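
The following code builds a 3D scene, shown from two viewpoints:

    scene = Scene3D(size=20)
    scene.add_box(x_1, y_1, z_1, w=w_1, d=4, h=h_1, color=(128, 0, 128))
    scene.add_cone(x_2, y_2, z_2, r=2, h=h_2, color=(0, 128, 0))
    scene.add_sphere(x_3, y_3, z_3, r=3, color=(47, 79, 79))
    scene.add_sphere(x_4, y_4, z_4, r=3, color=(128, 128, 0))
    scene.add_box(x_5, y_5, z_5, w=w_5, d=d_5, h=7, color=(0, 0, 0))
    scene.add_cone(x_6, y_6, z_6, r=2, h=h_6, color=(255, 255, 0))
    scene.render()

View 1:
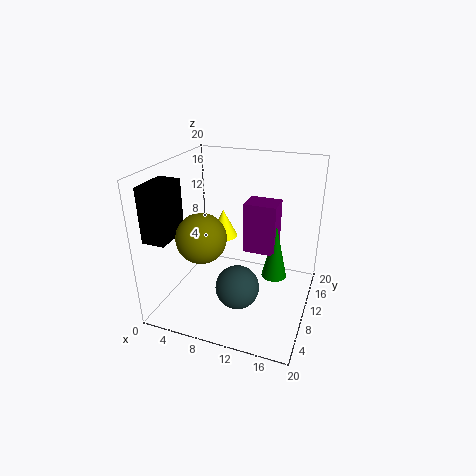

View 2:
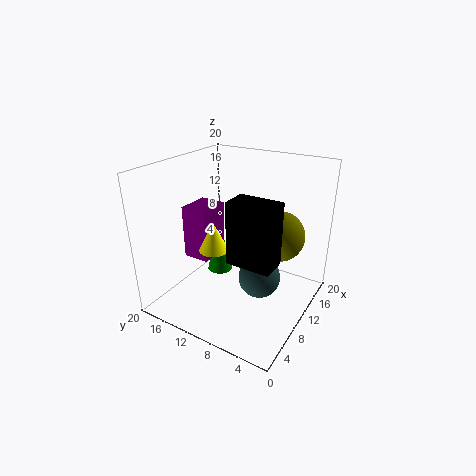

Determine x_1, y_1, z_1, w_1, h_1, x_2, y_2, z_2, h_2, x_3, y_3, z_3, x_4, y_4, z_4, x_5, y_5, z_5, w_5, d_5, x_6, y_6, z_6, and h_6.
x_1 = 9
y_1 = 15
z_1 = 5
w_1 = 5
h_1 = 8
x_2 = 14
y_2 = 16
z_2 = 1
h_2 = 9
x_3 = 11
y_3 = 7
z_3 = 4
x_4 = 8
y_4 = 3
z_4 = 13
x_5 = 1
y_5 = 1
z_5 = 12
w_5 = 3
d_5 = 5
x_6 = 7
y_6 = 12
z_6 = 9
h_6 = 4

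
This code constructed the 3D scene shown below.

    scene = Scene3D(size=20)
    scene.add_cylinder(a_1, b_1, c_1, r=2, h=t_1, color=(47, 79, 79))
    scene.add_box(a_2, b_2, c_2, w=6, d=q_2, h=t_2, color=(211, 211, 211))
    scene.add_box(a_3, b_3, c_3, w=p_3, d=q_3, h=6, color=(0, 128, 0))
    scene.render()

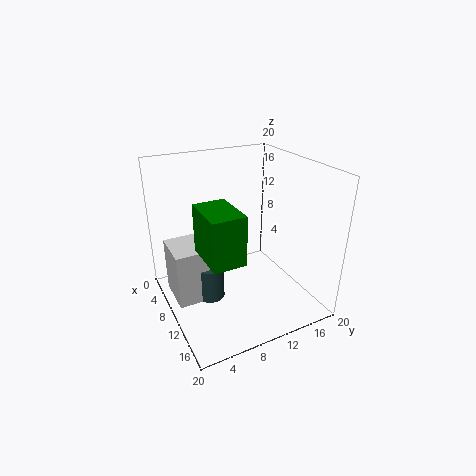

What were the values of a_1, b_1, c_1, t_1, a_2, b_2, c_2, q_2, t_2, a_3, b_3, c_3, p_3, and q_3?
a_1 = 9
b_1 = 6
c_1 = 1
t_1 = 5
a_2 = 4
b_2 = 1
c_2 = 1
q_2 = 6
t_2 = 8
a_3 = 12
b_3 = 3
c_3 = 11
p_3 = 6
q_3 = 4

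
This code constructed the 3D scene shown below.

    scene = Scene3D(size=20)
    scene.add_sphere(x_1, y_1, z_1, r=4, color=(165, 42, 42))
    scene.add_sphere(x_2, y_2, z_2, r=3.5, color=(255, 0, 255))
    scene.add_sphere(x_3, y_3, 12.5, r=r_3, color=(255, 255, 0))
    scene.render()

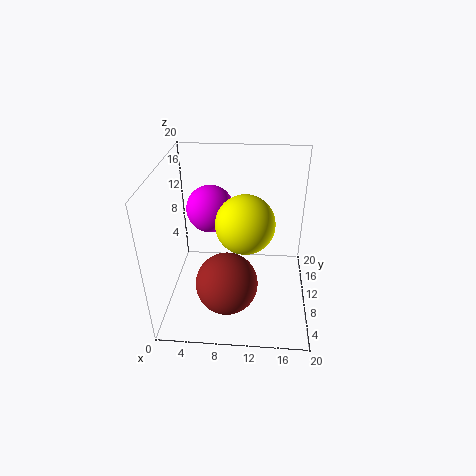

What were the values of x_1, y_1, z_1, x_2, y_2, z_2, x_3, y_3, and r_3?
x_1 = 9; y_1 = 4.5; z_1 = 6.5; x_2 = 5.5; y_2 = 14.5; z_2 = 12; x_3 = 11; y_3 = 9.5; r_3 = 4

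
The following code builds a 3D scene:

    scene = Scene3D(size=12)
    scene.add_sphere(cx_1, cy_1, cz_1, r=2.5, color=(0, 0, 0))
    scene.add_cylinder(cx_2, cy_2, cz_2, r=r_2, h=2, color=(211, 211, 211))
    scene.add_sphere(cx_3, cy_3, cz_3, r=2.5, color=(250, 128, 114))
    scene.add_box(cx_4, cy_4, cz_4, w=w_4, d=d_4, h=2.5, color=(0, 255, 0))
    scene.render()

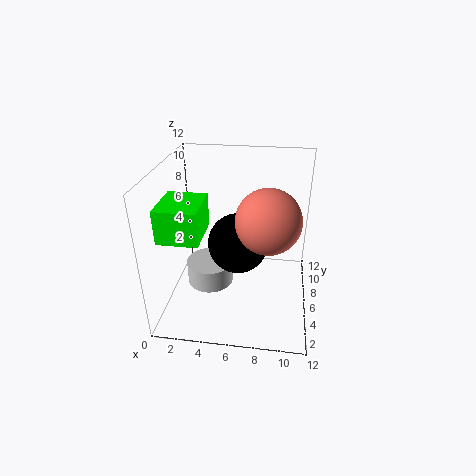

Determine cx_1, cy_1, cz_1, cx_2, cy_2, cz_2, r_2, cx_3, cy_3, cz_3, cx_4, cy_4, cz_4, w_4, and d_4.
cx_1 = 6; cy_1 = 6; cz_1 = 5.5; cx_2 = 3.5; cy_2 = 6; cz_2 = 1.5; r_2 = 2; cx_3 = 8.5; cy_3 = 4.5; cz_3 = 8.5; cx_4 = 1; cy_4 = 1; cz_4 = 8; w_4 = 3; d_4 = 3.5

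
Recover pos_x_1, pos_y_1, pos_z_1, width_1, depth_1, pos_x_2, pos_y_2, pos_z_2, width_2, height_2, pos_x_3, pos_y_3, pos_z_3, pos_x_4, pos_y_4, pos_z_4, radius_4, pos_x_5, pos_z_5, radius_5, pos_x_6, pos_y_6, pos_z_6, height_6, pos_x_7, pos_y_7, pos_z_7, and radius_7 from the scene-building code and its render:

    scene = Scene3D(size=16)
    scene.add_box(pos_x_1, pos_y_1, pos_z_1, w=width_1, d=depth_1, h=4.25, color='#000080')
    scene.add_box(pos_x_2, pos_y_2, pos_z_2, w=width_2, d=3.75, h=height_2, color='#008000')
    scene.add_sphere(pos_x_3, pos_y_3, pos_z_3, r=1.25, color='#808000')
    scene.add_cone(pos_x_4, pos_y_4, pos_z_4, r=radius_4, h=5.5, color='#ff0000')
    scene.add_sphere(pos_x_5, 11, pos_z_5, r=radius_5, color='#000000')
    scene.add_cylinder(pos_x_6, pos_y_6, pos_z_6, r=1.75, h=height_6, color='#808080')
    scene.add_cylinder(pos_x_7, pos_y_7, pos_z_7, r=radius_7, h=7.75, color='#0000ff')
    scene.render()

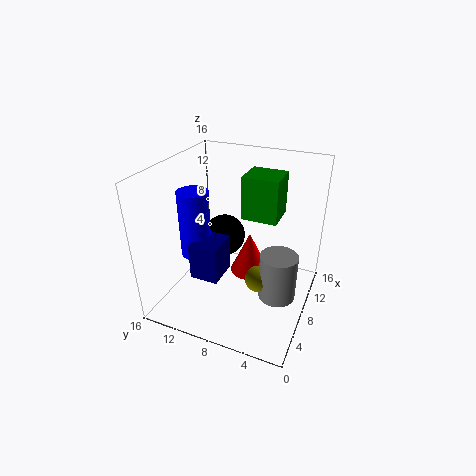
pos_x_1 = 4.75
pos_y_1 = 9.25
pos_z_1 = 3.5
width_1 = 3.75
depth_1 = 3.25
pos_x_2 = 7
pos_y_2 = 3.5
pos_z_2 = 11
width_2 = 3.5
height_2 = 4.5
pos_x_3 = 3
pos_y_3 = 3.75
pos_z_3 = 7.25
pos_x_4 = 13
pos_y_4 = 8.5
pos_z_4 = 0.25
radius_4 = 2.5
pos_x_5 = 10.75
pos_z_5 = 6.25
radius_5 = 2.5
pos_x_6 = 3.5
pos_y_6 = 2
pos_z_6 = 5.5
height_6 = 4.5
pos_x_7 = 7.25
pos_y_7 = 13
pos_z_7 = 5.25
radius_7 = 1.75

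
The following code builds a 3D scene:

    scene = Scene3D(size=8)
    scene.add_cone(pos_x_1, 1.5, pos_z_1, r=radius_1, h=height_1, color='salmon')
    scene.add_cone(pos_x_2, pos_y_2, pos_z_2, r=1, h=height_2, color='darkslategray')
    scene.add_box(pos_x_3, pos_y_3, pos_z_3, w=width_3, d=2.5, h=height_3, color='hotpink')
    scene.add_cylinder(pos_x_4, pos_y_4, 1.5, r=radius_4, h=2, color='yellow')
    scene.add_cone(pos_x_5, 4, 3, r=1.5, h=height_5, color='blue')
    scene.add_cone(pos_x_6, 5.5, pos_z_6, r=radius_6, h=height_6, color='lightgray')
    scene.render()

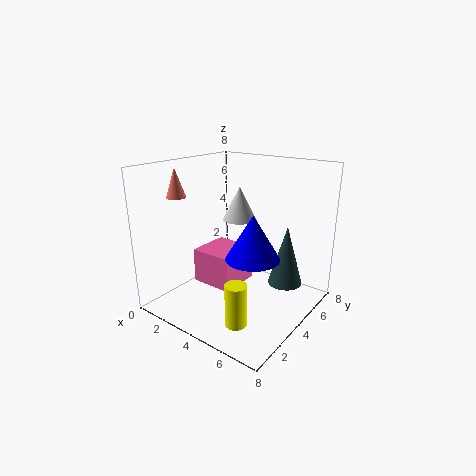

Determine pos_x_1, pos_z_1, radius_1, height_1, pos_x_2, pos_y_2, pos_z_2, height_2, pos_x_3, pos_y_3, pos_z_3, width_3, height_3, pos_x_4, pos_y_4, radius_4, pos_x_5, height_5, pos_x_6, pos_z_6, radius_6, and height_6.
pos_x_1 = 2; pos_z_1 = 6.5; radius_1 = 0.5; height_1 = 1.5; pos_x_2 = 6; pos_y_2 = 6; pos_z_2 = 1; height_2 = 3.5; pos_x_3 = 1.5; pos_y_3 = 3; pos_z_3 = 1; width_3 = 2.5; height_3 = 2; pos_x_4 = 6.5; pos_y_4 = 0.5; radius_4 = 0.5; pos_x_5 = 5; height_5 = 2.5; pos_x_6 = 3; pos_z_6 = 4.5; radius_6 = 1; height_6 = 2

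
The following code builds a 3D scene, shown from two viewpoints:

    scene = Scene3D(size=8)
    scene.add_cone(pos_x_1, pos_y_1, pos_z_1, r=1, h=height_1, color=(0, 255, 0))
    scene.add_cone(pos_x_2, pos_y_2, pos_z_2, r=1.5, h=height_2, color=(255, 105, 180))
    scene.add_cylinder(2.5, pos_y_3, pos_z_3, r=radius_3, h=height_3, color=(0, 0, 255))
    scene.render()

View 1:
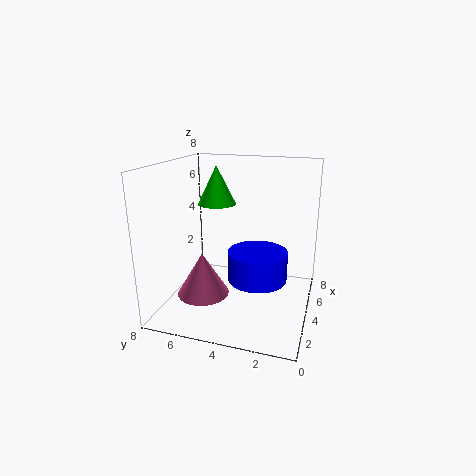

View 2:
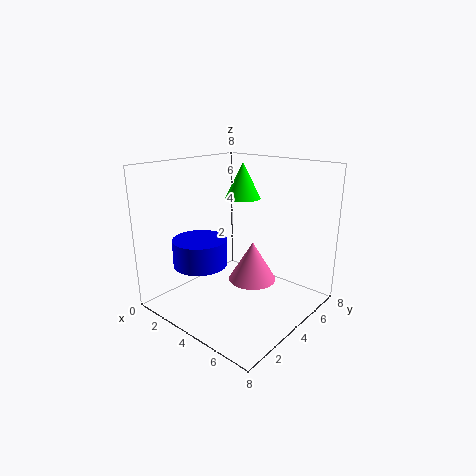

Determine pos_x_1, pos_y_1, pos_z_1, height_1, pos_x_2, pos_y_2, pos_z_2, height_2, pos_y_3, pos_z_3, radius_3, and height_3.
pos_x_1 = 3.5
pos_y_1 = 5
pos_z_1 = 6
height_1 = 2
pos_x_2 = 3.5
pos_y_2 = 6
pos_z_2 = 0.5
height_2 = 2.5
pos_y_3 = 2.5
pos_z_3 = 2.5
radius_3 = 1.5
height_3 = 1.5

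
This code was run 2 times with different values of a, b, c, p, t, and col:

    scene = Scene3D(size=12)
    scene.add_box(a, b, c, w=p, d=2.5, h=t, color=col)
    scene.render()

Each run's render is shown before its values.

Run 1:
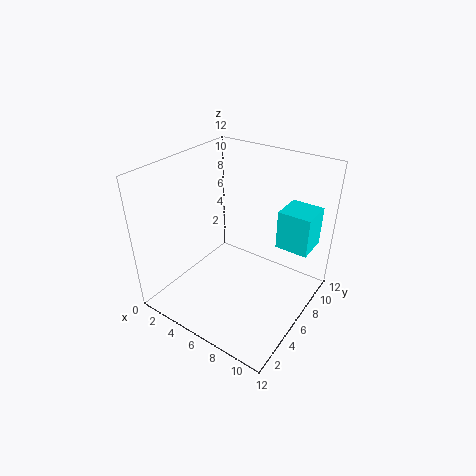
a = 9.5, b = 6, c = 6.5, p = 2.5, t = 3, col = 'cyan'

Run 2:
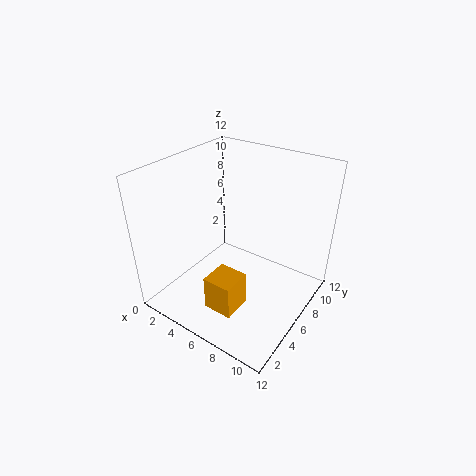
a = 5, b = 2.5, c = 0.5, p = 2.5, t = 3, col = 'orange'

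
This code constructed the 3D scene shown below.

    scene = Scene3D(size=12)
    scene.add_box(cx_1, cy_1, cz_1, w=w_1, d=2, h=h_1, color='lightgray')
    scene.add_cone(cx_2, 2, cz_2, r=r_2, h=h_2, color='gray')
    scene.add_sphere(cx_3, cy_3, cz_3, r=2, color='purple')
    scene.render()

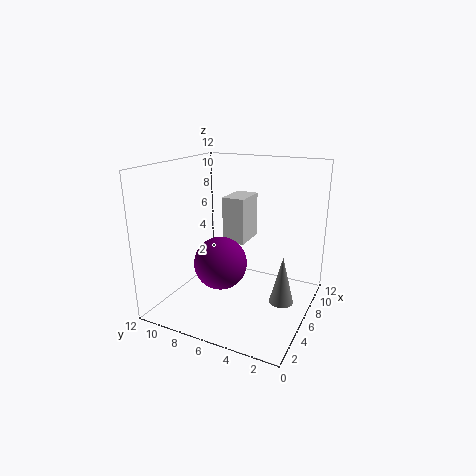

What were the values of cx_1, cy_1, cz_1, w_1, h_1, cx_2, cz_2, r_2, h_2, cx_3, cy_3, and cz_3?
cx_1 = 7; cy_1 = 6; cz_1 = 5; w_1 = 3; h_1 = 4; cx_2 = 6; cz_2 = 1; r_2 = 1; h_2 = 4; cx_3 = 3; cy_3 = 6; cz_3 = 5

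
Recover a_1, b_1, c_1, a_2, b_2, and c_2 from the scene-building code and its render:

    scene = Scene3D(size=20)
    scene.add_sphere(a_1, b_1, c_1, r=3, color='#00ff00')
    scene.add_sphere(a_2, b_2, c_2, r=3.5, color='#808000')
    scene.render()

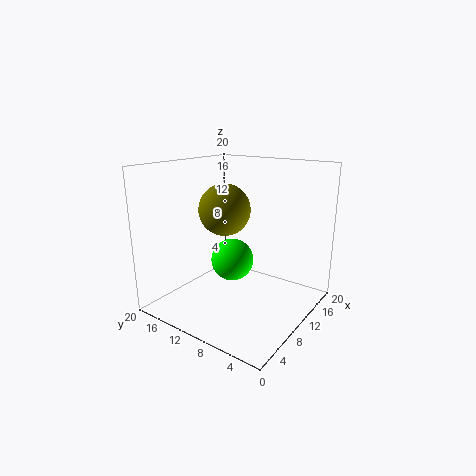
a_1 = 10
b_1 = 11
c_1 = 6.5
a_2 = 9
b_2 = 11.5
c_2 = 14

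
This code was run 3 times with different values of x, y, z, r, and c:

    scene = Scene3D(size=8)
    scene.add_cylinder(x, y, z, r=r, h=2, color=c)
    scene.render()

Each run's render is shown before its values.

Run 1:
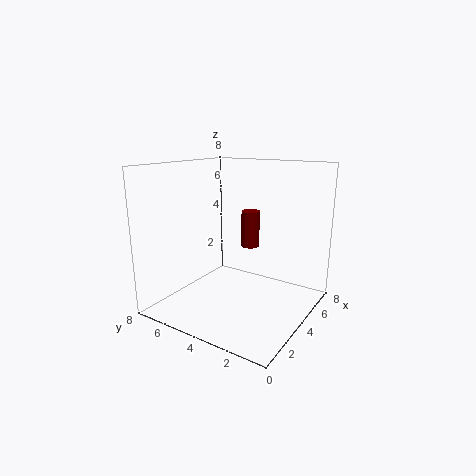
x = 4.5, y = 3.5, z = 3.5, r = 0.5, c = 'maroon'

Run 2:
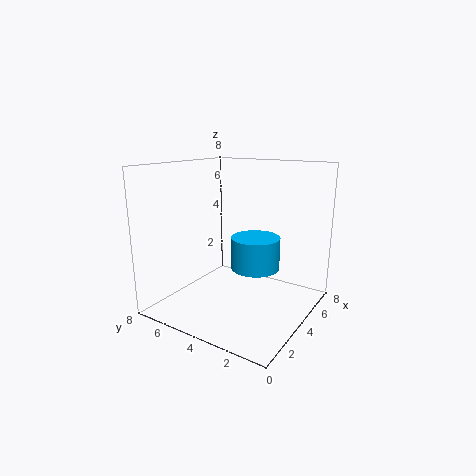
x = 6, y = 4, z = 1.5, r = 1.5, c = 'deepskyblue'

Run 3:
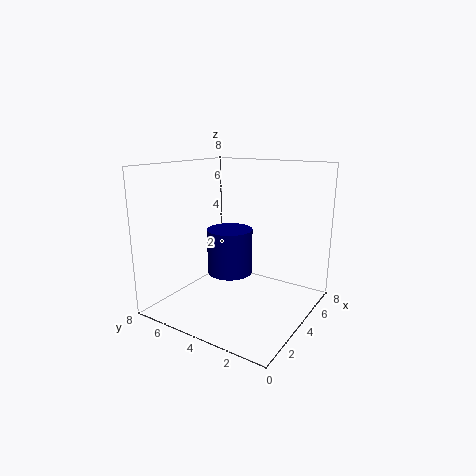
x = 1, y = 2.5, z = 3.5, r = 1, c = 'navy'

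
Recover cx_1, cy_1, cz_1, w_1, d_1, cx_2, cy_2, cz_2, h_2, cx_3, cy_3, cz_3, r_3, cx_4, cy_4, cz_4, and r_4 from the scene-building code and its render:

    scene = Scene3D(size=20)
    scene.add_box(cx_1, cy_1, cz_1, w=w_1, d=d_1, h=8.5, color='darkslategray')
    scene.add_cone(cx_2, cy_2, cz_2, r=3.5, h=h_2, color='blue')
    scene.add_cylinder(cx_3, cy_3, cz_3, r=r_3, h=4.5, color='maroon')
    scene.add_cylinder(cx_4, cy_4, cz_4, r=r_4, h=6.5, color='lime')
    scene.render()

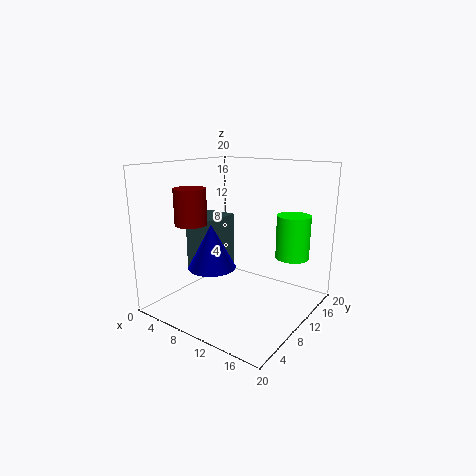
cx_1 = 1
cy_1 = 9
cz_1 = 3.5
w_1 = 5
d_1 = 5.5
cx_2 = 6
cy_2 = 9
cz_2 = 5
h_2 = 6.5
cx_3 = 7.5
cy_3 = 3.5
cz_3 = 13
r_3 = 2
cx_4 = 15
cy_4 = 17
cz_4 = 6
r_4 = 2.5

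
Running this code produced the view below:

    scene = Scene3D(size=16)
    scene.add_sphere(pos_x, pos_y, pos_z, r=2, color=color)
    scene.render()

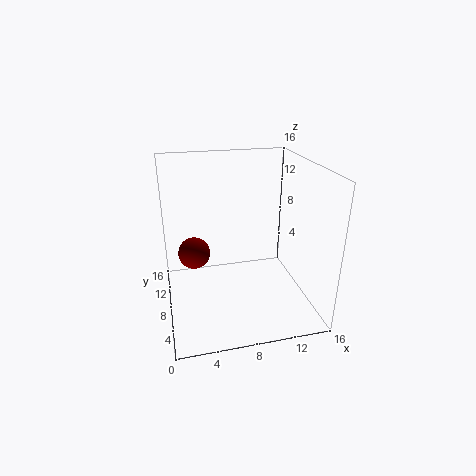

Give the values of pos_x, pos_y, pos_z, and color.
pos_x = 3.5, pos_y = 13, pos_z = 4, color = 'maroon'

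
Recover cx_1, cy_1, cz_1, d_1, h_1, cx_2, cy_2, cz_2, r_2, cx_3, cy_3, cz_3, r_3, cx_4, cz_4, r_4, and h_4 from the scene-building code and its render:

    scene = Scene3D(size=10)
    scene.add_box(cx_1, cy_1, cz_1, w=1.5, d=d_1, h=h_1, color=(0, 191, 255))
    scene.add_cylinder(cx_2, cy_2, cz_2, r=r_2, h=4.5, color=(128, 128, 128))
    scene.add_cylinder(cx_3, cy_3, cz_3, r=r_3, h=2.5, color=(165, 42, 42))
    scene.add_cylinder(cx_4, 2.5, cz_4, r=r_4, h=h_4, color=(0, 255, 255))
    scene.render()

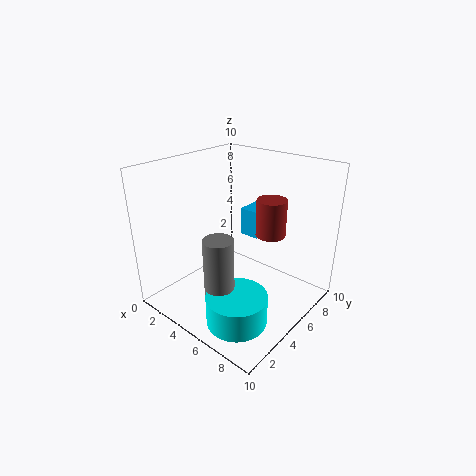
cx_1 = 4
cy_1 = 6.5
cz_1 = 4.5
d_1 = 3
h_1 = 2
cx_2 = 5.5
cy_2 = 2.5
cz_2 = 1.5
r_2 = 1
cx_3 = 7
cy_3 = 6
cz_3 = 5.5
r_3 = 1
cx_4 = 7
cz_4 = 0.5
r_4 = 2
h_4 = 2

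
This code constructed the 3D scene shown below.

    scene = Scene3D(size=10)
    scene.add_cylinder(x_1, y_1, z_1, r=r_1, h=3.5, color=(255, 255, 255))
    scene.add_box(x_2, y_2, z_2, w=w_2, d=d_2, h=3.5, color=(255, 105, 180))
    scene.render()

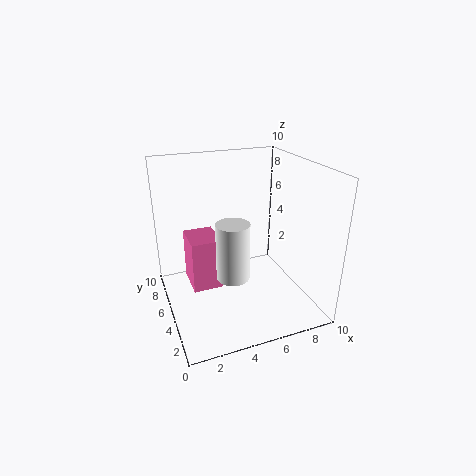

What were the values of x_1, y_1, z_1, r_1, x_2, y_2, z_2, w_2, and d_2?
x_1 = 3.5, y_1 = 2, z_1 = 4, r_1 = 1, x_2 = 1.5, y_2 = 4, z_2 = 2, w_2 = 2, d_2 = 2.5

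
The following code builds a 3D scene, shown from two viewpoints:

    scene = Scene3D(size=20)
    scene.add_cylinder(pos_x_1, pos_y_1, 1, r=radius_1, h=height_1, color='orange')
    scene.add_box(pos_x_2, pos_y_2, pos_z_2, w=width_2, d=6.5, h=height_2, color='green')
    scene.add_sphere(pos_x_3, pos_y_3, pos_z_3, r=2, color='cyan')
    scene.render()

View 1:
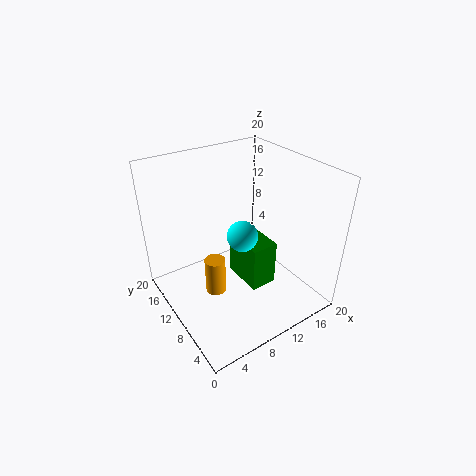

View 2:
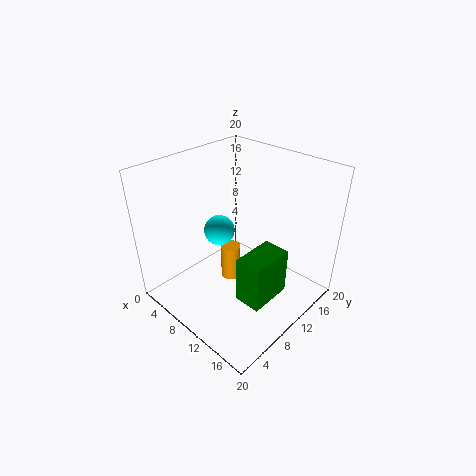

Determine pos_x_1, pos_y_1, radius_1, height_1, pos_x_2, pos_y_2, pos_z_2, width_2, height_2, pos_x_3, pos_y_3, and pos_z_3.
pos_x_1 = 7, pos_y_1 = 11.5, radius_1 = 1.5, height_1 = 5.5, pos_x_2 = 11.5, pos_y_2 = 8, pos_z_2 = 1, width_2 = 4, height_2 = 7, pos_x_3 = 9, pos_y_3 = 7.5, pos_z_3 = 12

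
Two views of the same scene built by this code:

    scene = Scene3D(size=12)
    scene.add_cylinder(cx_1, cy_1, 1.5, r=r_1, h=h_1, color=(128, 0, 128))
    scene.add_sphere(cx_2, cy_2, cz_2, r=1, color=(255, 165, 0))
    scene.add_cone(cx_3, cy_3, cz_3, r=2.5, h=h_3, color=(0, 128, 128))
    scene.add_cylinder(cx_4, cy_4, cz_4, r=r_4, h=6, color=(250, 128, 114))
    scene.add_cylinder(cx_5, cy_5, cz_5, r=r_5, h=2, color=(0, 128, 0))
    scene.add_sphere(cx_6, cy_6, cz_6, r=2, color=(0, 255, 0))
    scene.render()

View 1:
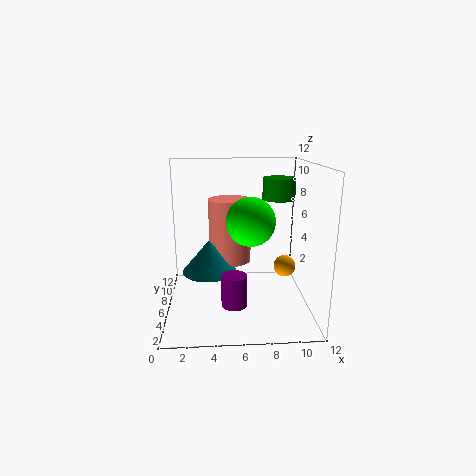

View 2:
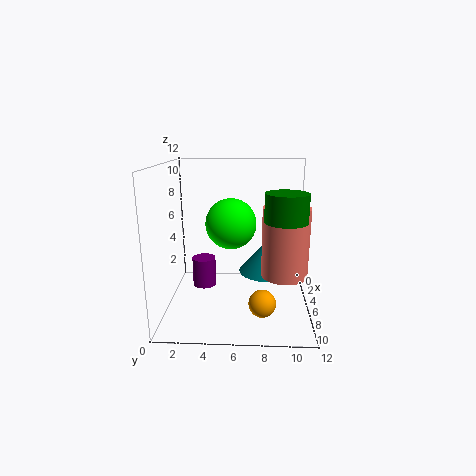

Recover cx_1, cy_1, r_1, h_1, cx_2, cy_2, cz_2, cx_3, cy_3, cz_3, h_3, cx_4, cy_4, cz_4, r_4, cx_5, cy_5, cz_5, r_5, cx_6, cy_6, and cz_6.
cx_1 = 5.5, cy_1 = 3, r_1 = 1, h_1 = 2.5, cx_2 = 10.5, cy_2 = 8, cz_2 = 2.5, cx_3 = 3.5, cy_3 = 8.5, cz_3 = 2, h_3 = 3, cx_4 = 5.5, cy_4 = 10, cz_4 = 2.5, r_4 = 2, cx_5 = 10, cy_5 = 9.5, cz_5 = 8.5, r_5 = 1.5, cx_6 = 7, cy_6 = 5.5, cz_6 = 7.5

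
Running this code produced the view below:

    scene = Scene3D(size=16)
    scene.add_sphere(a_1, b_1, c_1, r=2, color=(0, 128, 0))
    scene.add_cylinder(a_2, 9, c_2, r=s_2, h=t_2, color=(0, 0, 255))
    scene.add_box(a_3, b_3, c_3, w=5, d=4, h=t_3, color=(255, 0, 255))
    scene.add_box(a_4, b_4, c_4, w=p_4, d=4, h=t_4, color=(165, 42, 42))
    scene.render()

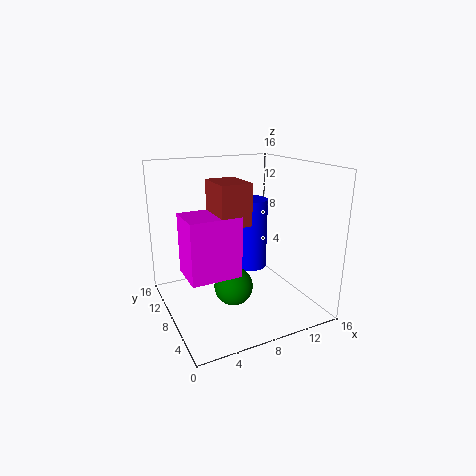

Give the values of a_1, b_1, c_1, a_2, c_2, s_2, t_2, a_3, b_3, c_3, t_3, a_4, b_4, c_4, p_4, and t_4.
a_1 = 6; b_1 = 5; c_1 = 4; a_2 = 10; c_2 = 4; s_2 = 2; t_2 = 8; a_3 = 1; b_3 = 3; c_3 = 6; t_3 = 6; a_4 = 4; b_4 = 3; c_4 = 11; p_4 = 3; t_4 = 4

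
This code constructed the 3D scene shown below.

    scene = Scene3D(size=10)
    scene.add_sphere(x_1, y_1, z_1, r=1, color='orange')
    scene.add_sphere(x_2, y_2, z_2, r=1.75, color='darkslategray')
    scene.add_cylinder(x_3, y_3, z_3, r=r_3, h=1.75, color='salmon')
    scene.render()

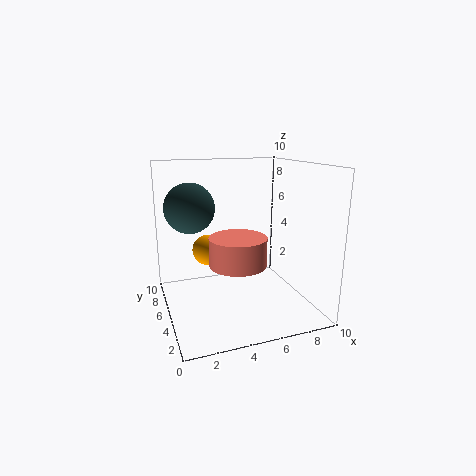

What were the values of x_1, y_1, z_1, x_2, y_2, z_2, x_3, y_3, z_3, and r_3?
x_1 = 2.75, y_1 = 4.75, z_1 = 4.5, x_2 = 2, y_2 = 6.5, z_2 = 7, x_3 = 4, y_3 = 2.25, z_3 = 4.25, r_3 = 1.75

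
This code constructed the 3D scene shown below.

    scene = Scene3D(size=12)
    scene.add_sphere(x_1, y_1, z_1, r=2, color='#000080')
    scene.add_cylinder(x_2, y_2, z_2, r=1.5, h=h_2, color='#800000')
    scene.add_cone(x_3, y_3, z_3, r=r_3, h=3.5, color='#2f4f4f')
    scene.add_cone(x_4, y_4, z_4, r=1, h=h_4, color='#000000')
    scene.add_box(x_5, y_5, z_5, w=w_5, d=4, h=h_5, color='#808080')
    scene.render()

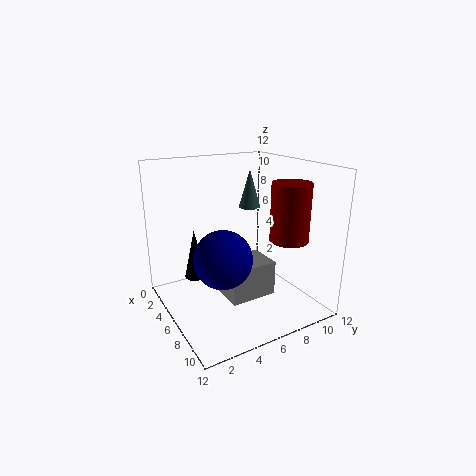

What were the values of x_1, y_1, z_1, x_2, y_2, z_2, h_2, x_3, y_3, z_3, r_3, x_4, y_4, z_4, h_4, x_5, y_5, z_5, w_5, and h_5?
x_1 = 10
y_1 = 2.5
z_1 = 6.5
x_2 = 9.5
y_2 = 8.5
z_2 = 6.5
h_2 = 4.5
x_3 = 3
y_3 = 9
z_3 = 7.5
r_3 = 1
x_4 = 2.5
y_4 = 3.5
z_4 = 1.5
h_4 = 4.5
x_5 = 5
y_5 = 4.5
z_5 = 1
w_5 = 3
h_5 = 3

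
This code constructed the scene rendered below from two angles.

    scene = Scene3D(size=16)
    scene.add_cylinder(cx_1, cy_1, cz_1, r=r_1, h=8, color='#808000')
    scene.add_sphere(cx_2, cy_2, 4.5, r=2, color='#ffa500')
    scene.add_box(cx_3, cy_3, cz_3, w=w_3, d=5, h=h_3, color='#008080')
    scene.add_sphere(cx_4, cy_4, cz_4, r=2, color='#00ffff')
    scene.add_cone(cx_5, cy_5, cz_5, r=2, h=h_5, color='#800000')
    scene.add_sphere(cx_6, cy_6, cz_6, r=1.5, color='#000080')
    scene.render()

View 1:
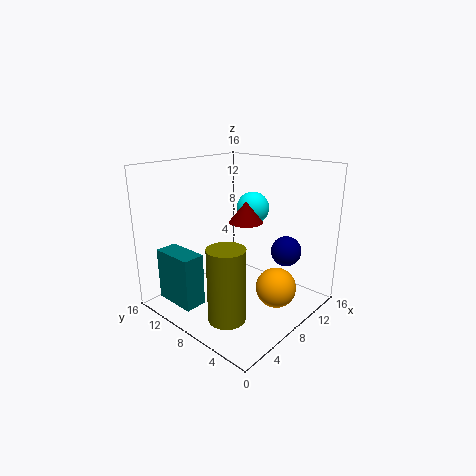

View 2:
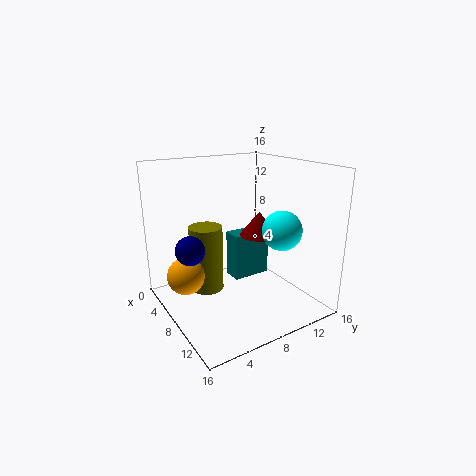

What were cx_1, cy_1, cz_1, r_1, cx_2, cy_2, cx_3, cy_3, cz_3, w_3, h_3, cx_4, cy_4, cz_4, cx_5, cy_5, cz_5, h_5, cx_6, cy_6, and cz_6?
cx_1 = 4, cy_1 = 6, cz_1 = 0.5, r_1 = 2, cx_2 = 7, cy_2 = 2, cx_3 = 2, cy_3 = 10, cz_3 = 0.5, w_3 = 2.5, h_3 = 6, cx_4 = 13, cy_4 = 10, cz_4 = 10, cx_5 = 10.5, cy_5 = 9, cz_5 = 9, h_5 = 2.5, cx_6 = 8.5, cy_6 = 2, cz_6 = 8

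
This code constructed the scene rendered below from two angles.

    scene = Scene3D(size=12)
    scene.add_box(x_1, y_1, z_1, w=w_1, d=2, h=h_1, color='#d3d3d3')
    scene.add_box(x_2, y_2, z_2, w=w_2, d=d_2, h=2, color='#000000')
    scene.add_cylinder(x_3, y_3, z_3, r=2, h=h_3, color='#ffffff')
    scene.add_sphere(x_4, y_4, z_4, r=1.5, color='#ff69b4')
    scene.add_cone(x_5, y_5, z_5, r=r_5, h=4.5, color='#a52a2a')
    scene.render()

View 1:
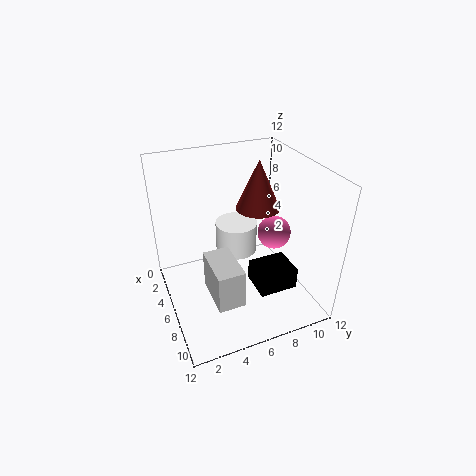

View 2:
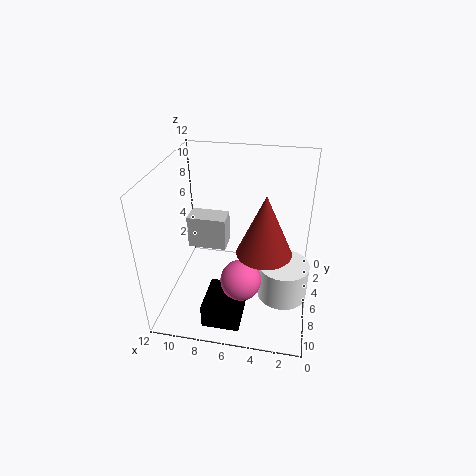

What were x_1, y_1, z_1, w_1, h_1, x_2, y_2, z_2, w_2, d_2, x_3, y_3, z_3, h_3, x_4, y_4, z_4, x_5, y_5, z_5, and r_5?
x_1 = 7.5
y_1 = 2.5
z_1 = 3.5
w_1 = 3.5
h_1 = 3
x_2 = 5
y_2 = 7.5
z_2 = 0.5
w_2 = 3
d_2 = 3.5
x_3 = 2
y_3 = 7.5
z_3 = 2
h_3 = 3
x_4 = 5
y_4 = 10
z_4 = 5
x_5 = 3.5
y_5 = 9
z_5 = 7
r_5 = 2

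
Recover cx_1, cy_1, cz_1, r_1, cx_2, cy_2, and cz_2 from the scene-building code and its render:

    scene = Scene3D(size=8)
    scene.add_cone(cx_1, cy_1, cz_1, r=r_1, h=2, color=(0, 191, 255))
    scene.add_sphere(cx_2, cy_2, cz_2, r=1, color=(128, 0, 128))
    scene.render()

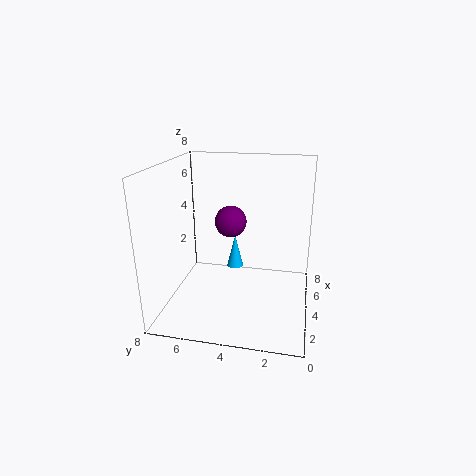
cx_1 = 5.5, cy_1 = 4.5, cz_1 = 1.5, r_1 = 0.5, cx_2 = 6.5, cy_2 = 5, cz_2 = 4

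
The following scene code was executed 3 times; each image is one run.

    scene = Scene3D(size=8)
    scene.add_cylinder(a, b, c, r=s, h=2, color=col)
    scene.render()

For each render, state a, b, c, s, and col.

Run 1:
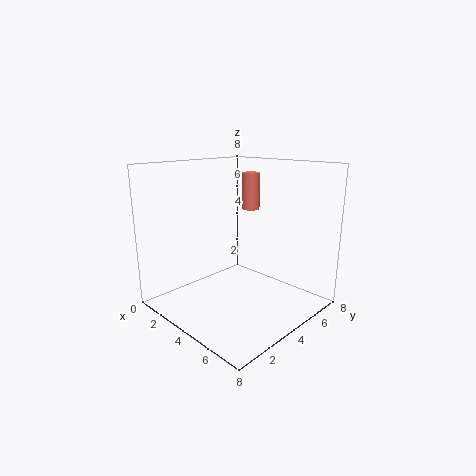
a = 4; b = 5; c = 5.5; s = 0.5; col = 'salmon'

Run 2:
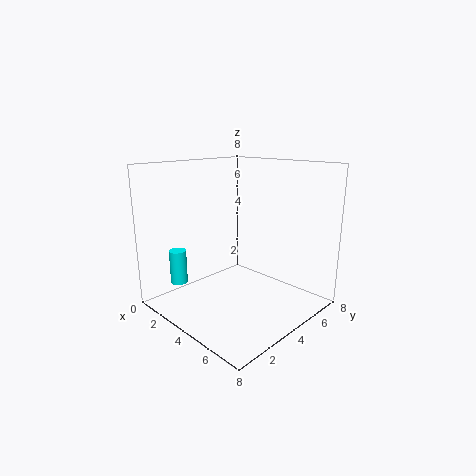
a = 1; b = 2; c = 1; s = 0.5; col = 'cyan'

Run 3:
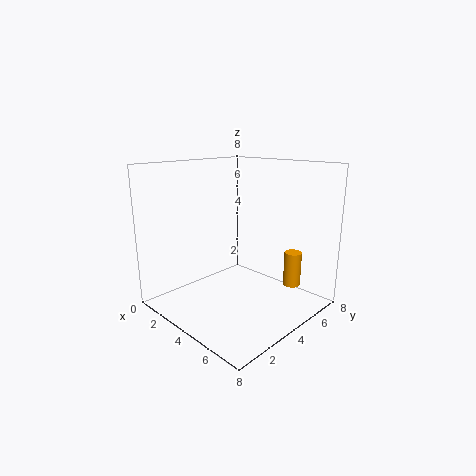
a = 6; b = 6.5; c = 1; s = 0.5; col = 'orange'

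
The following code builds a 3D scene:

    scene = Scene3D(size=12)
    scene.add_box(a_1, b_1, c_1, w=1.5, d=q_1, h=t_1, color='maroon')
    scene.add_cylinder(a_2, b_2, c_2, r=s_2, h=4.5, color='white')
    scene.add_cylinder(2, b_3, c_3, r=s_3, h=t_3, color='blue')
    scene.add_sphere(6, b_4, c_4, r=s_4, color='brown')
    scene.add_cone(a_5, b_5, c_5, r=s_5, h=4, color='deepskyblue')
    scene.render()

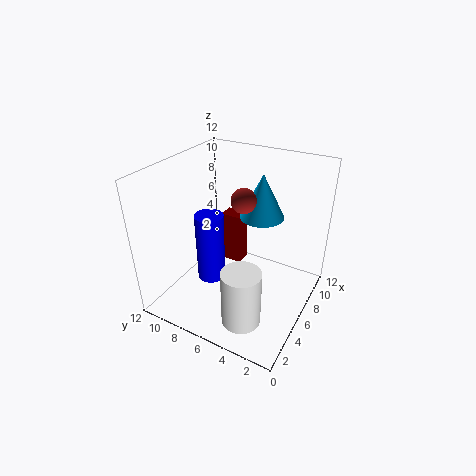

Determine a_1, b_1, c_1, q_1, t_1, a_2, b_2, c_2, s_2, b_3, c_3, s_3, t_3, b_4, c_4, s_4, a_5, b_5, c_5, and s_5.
a_1 = 9; b_1 = 7.5; c_1 = 1; q_1 = 2; t_1 = 5; a_2 = 2; b_2 = 3.5; c_2 = 1.5; s_2 = 1.5; b_3 = 6; c_3 = 5; s_3 = 1; t_3 = 5; b_4 = 5.5; c_4 = 9.5; s_4 = 1; a_5 = 9.5; b_5 = 5.5; c_5 = 6.5; s_5 = 2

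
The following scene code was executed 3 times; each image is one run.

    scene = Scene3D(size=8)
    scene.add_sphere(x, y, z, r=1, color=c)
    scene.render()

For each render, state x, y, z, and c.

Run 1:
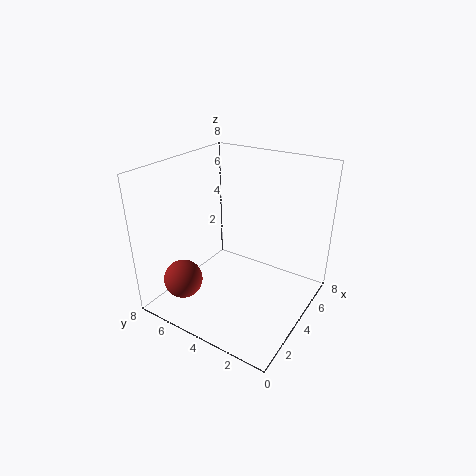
x = 1
y = 5.5
z = 2.5
c = 'brown'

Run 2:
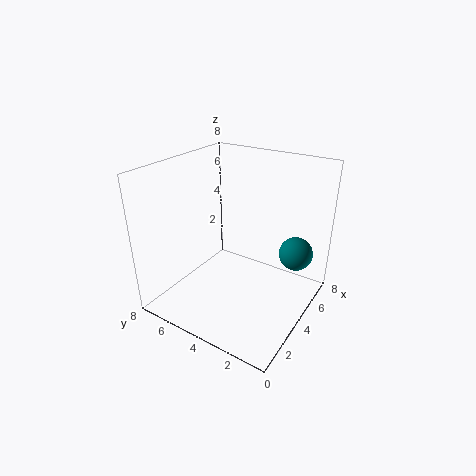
x = 6.5
y = 1.5
z = 2.5
c = 'teal'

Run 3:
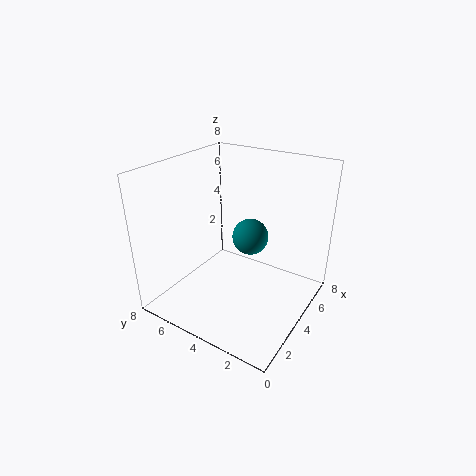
x = 4.5
y = 3.5
z = 4
c = 'teal'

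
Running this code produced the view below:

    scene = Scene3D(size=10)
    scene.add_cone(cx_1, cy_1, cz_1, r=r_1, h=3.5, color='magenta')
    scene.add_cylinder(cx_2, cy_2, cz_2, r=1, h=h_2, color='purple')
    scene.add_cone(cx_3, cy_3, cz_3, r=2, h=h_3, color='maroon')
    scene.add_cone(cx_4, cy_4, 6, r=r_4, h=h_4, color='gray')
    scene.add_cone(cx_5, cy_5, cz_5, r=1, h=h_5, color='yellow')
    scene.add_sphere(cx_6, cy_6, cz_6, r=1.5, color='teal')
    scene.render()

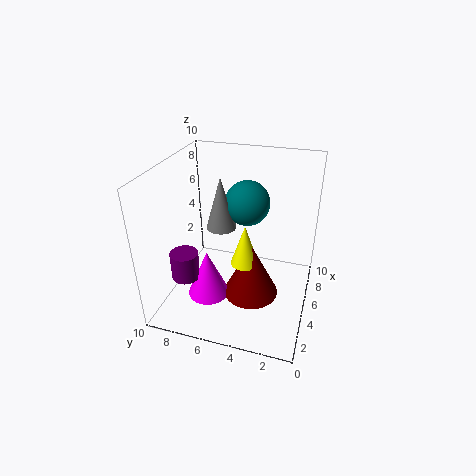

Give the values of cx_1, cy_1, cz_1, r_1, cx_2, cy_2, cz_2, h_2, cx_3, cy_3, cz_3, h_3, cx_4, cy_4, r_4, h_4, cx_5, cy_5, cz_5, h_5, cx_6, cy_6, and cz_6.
cx_1 = 4, cy_1 = 7, cz_1 = 0.5, r_1 = 1.5, cx_2 = 3.5, cy_2 = 8.5, cz_2 = 2, h_2 = 2, cx_3 = 5, cy_3 = 4, cz_3 = 0.5, h_3 = 4, cx_4 = 4.5, cy_4 = 6, r_4 = 1, h_4 = 3.5, cx_5 = 5, cy_5 = 4.5, cz_5 = 3, h_5 = 3, cx_6 = 5.5, cy_6 = 4.5, cz_6 = 7.5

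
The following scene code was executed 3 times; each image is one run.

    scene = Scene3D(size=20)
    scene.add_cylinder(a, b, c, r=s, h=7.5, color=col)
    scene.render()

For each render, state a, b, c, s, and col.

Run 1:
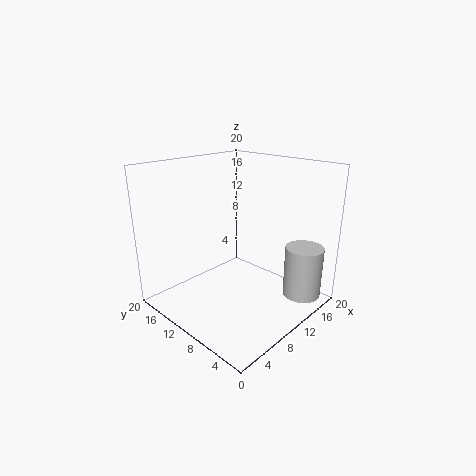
a = 17, b = 3.5, c = 0.75, s = 2.75, col = 'lightgray'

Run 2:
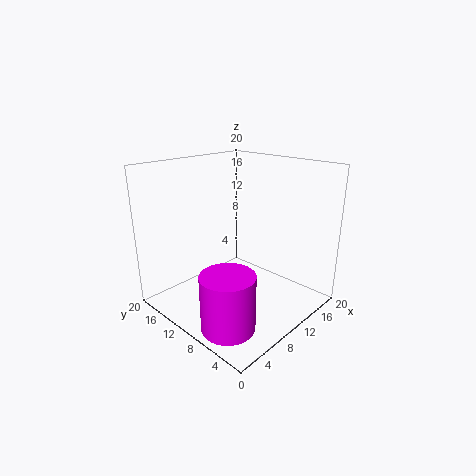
a = 4, b = 6, c = 0.5, s = 3.5, col = 'magenta'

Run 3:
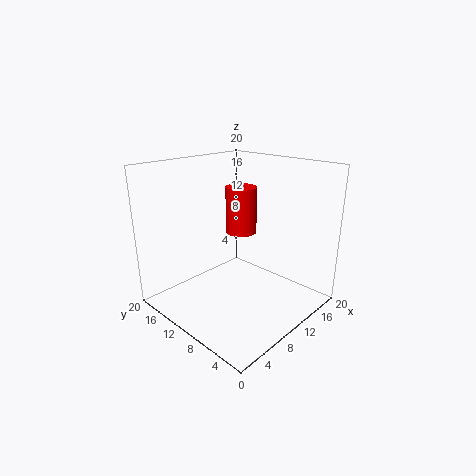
a = 16.25, b = 15.25, c = 7.75, s = 2.5, col = 'red'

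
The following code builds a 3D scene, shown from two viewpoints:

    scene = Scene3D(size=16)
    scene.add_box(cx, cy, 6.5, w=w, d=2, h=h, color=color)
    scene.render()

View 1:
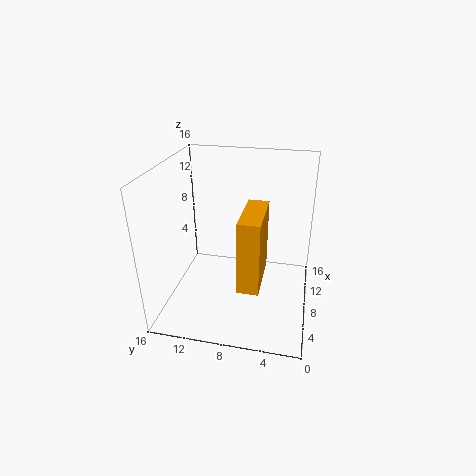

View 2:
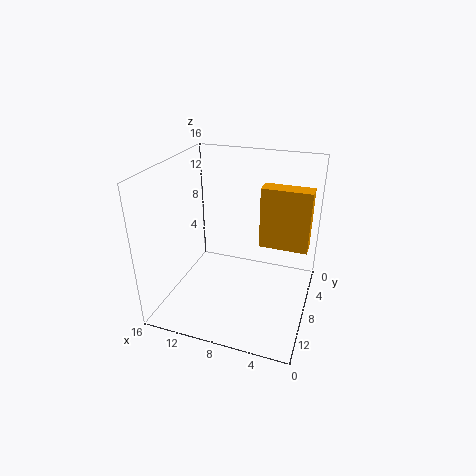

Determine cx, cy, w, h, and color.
cx = 0.5, cy = 4.5, w = 5.5, h = 7, color = 'orange'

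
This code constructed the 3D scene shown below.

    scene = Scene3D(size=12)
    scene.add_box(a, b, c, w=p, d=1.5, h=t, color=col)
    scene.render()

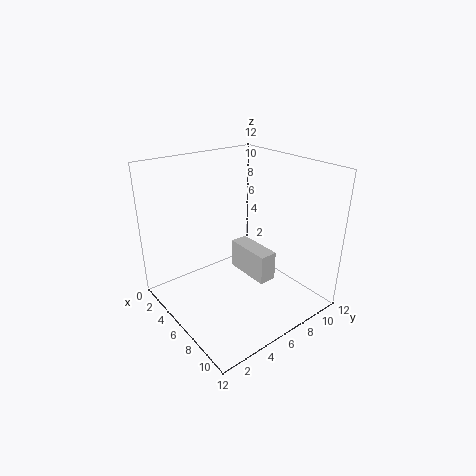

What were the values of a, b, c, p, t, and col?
a = 4.5
b = 6.5
c = 2.5
p = 4
t = 2.5
col = 'lightgray'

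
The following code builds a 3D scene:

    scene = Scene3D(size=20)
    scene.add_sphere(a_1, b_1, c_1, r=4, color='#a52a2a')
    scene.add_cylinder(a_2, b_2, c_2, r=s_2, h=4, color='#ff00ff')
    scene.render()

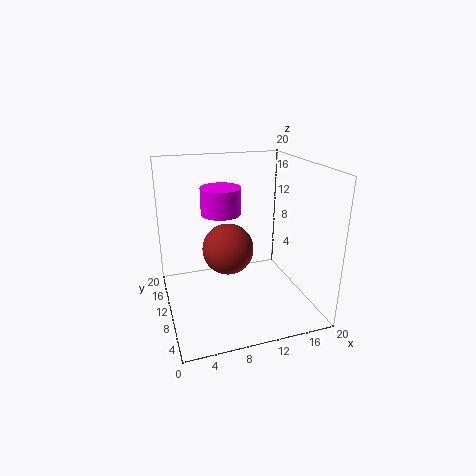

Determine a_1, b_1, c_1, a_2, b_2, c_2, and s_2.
a_1 = 10
b_1 = 15
c_1 = 6
a_2 = 9
b_2 = 15
c_2 = 12
s_2 = 3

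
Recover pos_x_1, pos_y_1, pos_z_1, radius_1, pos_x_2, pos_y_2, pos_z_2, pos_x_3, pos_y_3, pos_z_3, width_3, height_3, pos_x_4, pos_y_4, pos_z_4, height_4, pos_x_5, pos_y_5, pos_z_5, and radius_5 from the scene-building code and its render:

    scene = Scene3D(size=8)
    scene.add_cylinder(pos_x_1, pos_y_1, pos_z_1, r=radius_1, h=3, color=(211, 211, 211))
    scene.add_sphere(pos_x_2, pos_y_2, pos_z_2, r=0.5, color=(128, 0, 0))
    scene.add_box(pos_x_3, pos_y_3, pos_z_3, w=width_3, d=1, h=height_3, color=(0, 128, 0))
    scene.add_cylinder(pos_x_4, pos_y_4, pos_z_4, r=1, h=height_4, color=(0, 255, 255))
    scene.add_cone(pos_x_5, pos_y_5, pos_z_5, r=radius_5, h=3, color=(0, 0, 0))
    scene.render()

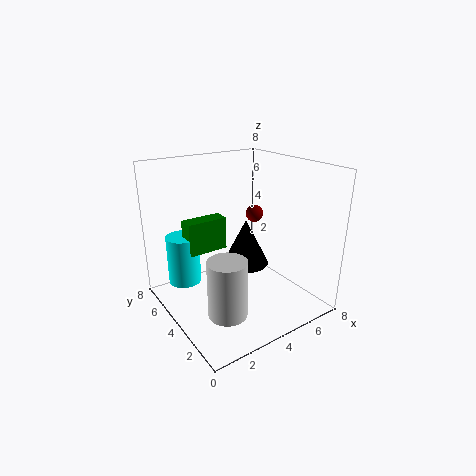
pos_x_1 = 2
pos_y_1 = 2
pos_z_1 = 1
radius_1 = 1
pos_x_2 = 5.5
pos_y_2 = 4.5
pos_z_2 = 5
pos_x_3 = 2
pos_y_3 = 6
pos_z_3 = 2.5
width_3 = 2.5
height_3 = 2
pos_x_4 = 2
pos_y_4 = 7
pos_z_4 = 0.5
height_4 = 3
pos_x_5 = 6
pos_y_5 = 6
pos_z_5 = 1
radius_5 = 1.5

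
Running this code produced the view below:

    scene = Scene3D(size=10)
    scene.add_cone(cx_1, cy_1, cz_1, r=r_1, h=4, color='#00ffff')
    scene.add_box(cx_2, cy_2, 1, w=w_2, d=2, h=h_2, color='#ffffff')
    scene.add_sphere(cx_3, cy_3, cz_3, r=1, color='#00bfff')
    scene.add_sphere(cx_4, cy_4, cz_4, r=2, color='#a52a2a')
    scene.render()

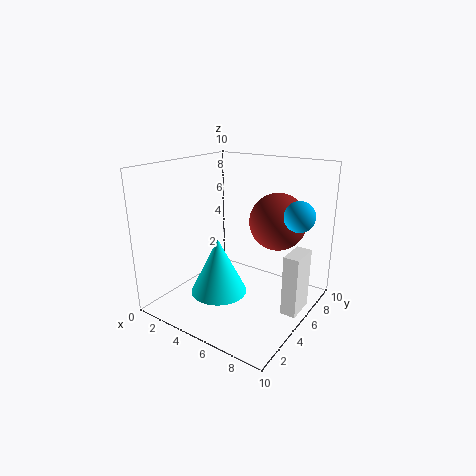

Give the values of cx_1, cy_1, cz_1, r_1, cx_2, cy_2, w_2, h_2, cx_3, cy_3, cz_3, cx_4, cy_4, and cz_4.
cx_1 = 4, cy_1 = 4, cz_1 = 1, r_1 = 2, cx_2 = 9, cy_2 = 4, w_2 = 1, h_2 = 4, cx_3 = 9, cy_3 = 6, cz_3 = 7, cx_4 = 7, cy_4 = 7, cz_4 = 6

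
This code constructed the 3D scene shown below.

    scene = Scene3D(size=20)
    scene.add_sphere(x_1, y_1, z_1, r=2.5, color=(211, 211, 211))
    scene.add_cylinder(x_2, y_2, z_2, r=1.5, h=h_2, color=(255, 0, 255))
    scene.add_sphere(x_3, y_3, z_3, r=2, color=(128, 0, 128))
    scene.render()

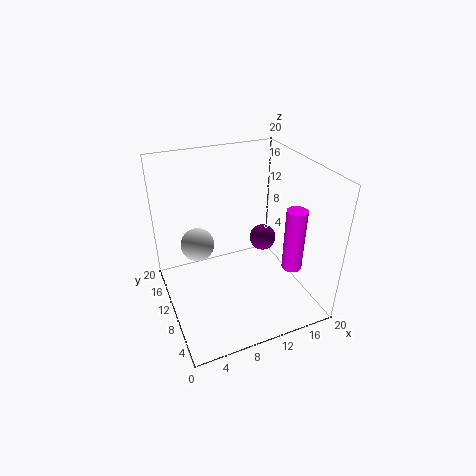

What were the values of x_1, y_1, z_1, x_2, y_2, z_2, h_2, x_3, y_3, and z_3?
x_1 = 5.5; y_1 = 15; z_1 = 7; x_2 = 18; y_2 = 8; z_2 = 4; h_2 = 9.5; x_3 = 15.5; y_3 = 13; z_3 = 7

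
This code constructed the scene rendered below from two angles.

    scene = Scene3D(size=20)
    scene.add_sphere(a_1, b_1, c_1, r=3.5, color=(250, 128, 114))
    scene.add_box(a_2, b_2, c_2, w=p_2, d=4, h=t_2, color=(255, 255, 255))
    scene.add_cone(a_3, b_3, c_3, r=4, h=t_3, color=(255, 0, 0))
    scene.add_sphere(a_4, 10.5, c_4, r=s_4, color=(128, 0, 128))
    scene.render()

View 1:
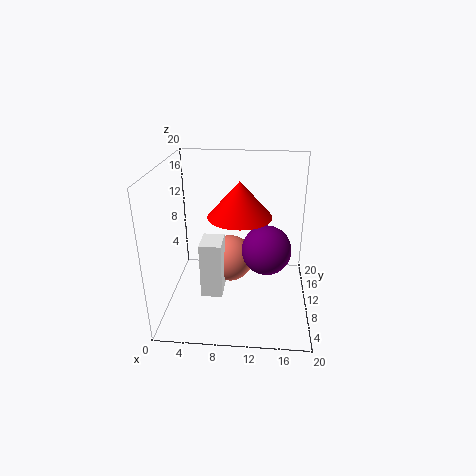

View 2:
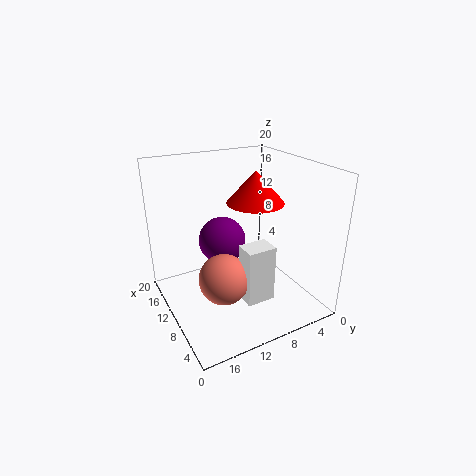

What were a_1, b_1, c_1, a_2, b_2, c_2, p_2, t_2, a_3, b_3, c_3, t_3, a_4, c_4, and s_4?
a_1 = 8.5
b_1 = 13
c_1 = 5
a_2 = 5
b_2 = 7
c_2 = 2
p_2 = 3
t_2 = 8
a_3 = 10.5
b_3 = 7
c_3 = 14.5
t_3 = 4.5
a_4 = 14
c_4 = 8
s_4 = 3.5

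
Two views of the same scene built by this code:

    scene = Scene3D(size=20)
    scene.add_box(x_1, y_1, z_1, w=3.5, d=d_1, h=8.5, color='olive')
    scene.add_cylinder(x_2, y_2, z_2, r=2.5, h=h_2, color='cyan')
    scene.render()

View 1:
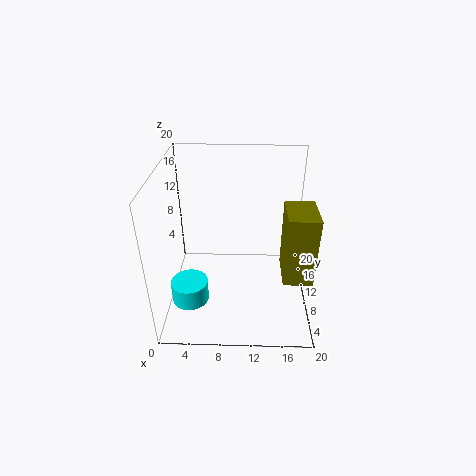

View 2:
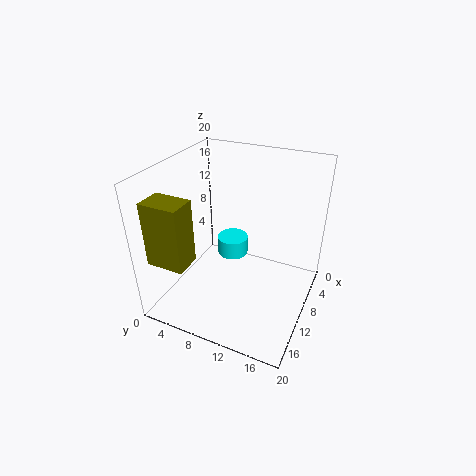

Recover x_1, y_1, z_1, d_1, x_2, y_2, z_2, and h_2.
x_1 = 15.5, y_1 = 1.5, z_1 = 9, d_1 = 5, x_2 = 3.5, y_2 = 6, z_2 = 2.5, h_2 = 3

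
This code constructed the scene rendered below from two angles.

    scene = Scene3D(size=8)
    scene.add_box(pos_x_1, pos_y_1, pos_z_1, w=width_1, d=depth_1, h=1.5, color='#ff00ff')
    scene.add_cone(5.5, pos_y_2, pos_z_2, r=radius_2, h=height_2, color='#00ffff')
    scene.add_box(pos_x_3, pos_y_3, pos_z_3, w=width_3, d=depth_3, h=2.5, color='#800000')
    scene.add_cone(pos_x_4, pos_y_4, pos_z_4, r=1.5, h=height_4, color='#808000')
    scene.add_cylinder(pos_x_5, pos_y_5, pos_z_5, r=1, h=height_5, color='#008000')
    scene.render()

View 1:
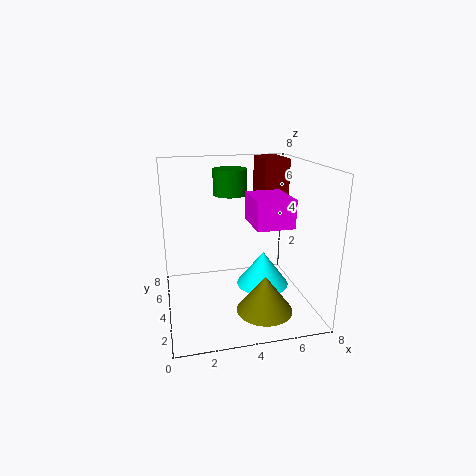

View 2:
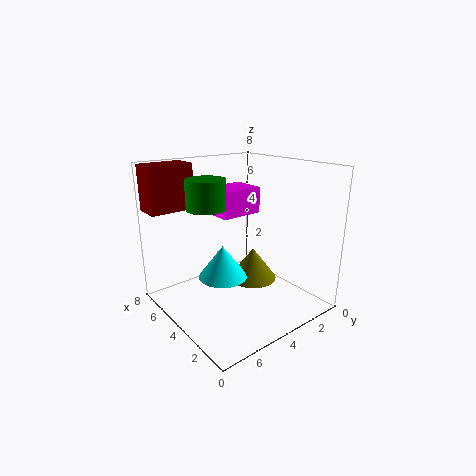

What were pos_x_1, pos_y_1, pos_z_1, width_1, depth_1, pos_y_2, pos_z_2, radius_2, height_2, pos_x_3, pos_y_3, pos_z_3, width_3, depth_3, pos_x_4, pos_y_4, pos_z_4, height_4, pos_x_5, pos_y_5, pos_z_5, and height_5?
pos_x_1 = 4.5; pos_y_1 = 2; pos_z_1 = 5; width_1 = 2; depth_1 = 2.5; pos_y_2 = 4; pos_z_2 = 1; radius_2 = 1.5; height_2 = 2; pos_x_3 = 6; pos_y_3 = 5.5; pos_z_3 = 5.5; width_3 = 1.5; depth_3 = 2.5; pos_x_4 = 5; pos_y_4 = 2; pos_z_4 = 0.5; height_4 = 2; pos_x_5 = 4; pos_y_5 = 6; pos_z_5 = 6; height_5 = 1.5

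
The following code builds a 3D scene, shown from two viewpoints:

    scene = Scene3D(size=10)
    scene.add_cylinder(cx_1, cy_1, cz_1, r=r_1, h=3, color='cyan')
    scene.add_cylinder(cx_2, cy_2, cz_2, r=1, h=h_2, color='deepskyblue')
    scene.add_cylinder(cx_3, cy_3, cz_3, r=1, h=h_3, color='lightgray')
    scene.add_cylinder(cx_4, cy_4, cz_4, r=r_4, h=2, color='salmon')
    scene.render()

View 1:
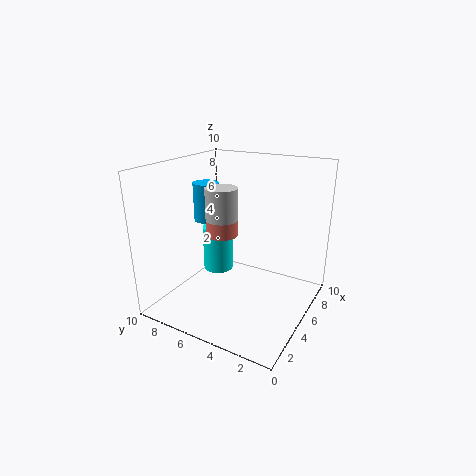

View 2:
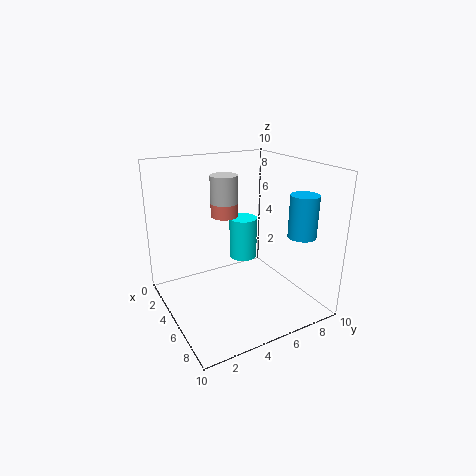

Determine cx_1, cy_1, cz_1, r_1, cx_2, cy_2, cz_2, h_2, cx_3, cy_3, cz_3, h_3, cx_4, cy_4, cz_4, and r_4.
cx_1 = 4, cy_1 = 6, cz_1 = 3, r_1 = 1, cx_2 = 7, cy_2 = 9, cz_2 = 5, h_2 = 3, cx_3 = 3, cy_3 = 5, cz_3 = 7, h_3 = 2, cx_4 = 3, cy_4 = 5, cz_4 = 6, r_4 = 1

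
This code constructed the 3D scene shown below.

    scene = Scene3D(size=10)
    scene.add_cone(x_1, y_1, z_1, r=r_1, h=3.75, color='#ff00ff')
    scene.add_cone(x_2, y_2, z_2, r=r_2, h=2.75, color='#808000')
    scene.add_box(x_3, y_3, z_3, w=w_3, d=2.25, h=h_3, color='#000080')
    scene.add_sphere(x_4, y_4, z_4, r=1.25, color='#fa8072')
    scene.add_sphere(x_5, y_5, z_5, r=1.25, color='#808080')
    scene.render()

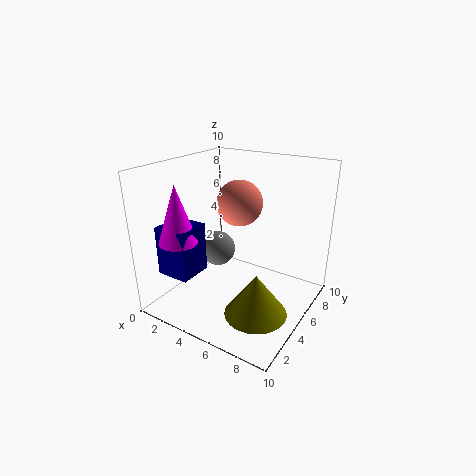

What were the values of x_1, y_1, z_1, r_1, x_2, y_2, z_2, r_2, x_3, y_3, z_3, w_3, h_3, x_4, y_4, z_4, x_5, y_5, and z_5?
x_1 = 2.75; y_1 = 1.5; z_1 = 5.5; r_1 = 1.25; x_2 = 7.75; y_2 = 2.75; z_2 = 1.25; r_2 = 2; x_3 = 1.5; y_3 = 0.75; z_3 = 3.25; w_3 = 2.25; h_3 = 3.25; x_4 = 7; y_4 = 2; z_4 = 8.75; x_5 = 3.25; y_5 = 5; z_5 = 3.75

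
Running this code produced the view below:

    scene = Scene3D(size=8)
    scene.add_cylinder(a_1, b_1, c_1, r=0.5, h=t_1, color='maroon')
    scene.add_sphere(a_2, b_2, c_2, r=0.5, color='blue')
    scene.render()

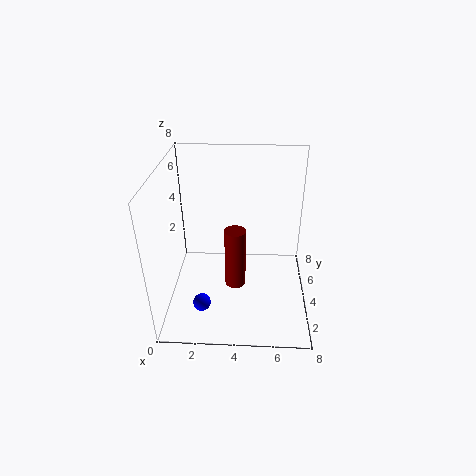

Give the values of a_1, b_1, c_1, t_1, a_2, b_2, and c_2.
a_1 = 4
b_1 = 1.5
c_1 = 3
t_1 = 3
a_2 = 2
b_2 = 2.5
c_2 = 0.5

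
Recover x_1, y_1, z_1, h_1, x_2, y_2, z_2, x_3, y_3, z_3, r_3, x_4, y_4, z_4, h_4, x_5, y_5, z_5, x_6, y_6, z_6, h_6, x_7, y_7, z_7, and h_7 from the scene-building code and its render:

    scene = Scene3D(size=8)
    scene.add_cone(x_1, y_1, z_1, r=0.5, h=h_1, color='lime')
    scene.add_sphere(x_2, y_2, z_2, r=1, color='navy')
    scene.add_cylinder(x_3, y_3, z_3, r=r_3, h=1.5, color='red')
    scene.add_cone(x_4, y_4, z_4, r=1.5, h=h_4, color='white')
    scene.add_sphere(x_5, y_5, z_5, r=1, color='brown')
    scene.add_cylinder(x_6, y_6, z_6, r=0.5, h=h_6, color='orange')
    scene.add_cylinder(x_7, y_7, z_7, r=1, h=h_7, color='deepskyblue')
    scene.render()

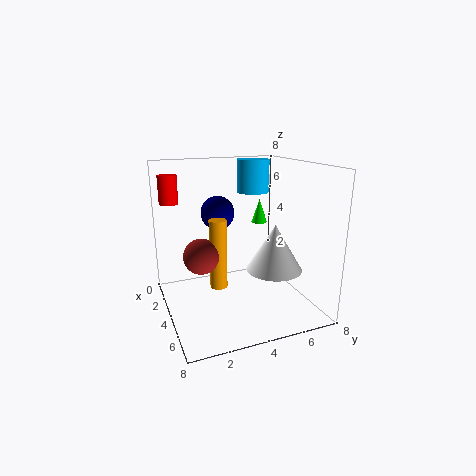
x_1 = 1.5, y_1 = 6.5, z_1 = 4, h_1 = 1.5, x_2 = 2, y_2 = 3.5, z_2 = 5, x_3 = 3, y_3 = 0.5, z_3 = 6, r_3 = 0.5, x_4 = 5.5, y_4 = 5.5, z_4 = 2.5, h_4 = 2.5, x_5 = 3.5, y_5 = 2, z_5 = 3, x_6 = 3.5, y_6 = 3, z_6 = 1, h_6 = 4, x_7 = 1.5, y_7 = 6, z_7 = 6, h_7 = 2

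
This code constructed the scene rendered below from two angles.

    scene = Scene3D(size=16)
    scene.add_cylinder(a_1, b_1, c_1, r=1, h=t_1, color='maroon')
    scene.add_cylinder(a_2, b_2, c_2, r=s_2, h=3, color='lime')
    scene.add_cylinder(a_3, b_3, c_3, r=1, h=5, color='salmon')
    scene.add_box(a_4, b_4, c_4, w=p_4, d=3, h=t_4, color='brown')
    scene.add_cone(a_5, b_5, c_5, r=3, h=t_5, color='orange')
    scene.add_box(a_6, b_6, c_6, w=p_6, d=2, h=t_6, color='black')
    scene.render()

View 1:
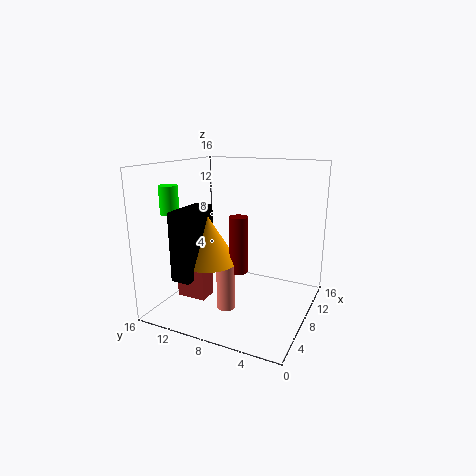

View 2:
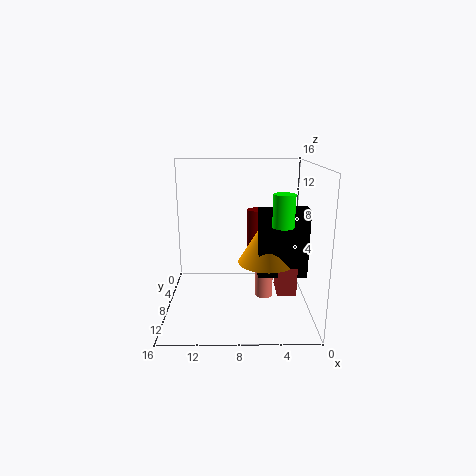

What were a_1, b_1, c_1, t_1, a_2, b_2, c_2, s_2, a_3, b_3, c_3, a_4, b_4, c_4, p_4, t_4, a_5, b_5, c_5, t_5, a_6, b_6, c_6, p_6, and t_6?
a_1 = 6
b_1 = 7
c_1 = 5
t_1 = 6
a_2 = 4
b_2 = 14
c_2 = 11
s_2 = 1
a_3 = 5
b_3 = 8
c_3 = 1
a_4 = 2
b_4 = 9
c_4 = 3
p_4 = 2
t_4 = 3
a_5 = 5
b_5 = 10
c_5 = 6
t_5 = 5
a_6 = 1
b_6 = 10
c_6 = 5
p_6 = 5
t_6 = 7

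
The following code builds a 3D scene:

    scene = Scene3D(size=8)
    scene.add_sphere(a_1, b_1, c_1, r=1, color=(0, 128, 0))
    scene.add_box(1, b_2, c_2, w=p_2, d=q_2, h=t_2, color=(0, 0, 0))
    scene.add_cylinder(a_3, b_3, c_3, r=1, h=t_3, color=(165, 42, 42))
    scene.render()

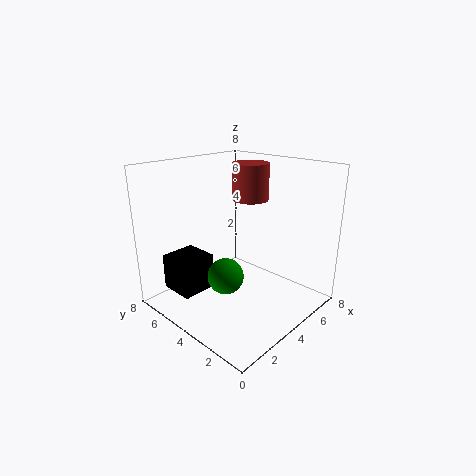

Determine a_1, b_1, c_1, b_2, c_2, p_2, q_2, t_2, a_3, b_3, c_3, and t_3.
a_1 = 3, b_1 = 4, c_1 = 2, b_2 = 5, c_2 = 1, p_2 = 2, q_2 = 2, t_2 = 2, a_3 = 5, b_3 = 4, c_3 = 6, t_3 = 2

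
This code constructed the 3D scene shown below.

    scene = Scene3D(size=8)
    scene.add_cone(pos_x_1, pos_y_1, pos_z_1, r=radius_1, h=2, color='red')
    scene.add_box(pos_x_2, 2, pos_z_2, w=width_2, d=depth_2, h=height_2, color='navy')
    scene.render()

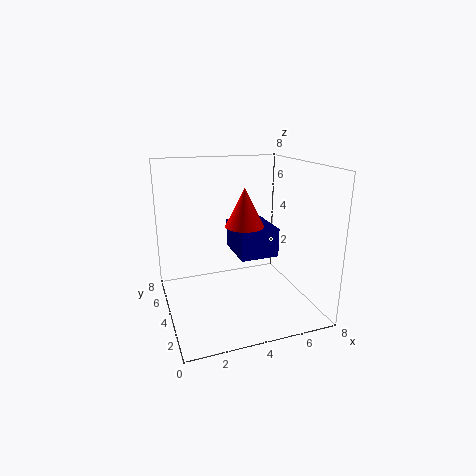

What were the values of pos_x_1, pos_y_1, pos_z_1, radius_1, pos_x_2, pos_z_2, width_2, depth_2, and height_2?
pos_x_1 = 4, pos_y_1 = 3, pos_z_1 = 5, radius_1 = 1, pos_x_2 = 3.5, pos_z_2 = 3.5, width_2 = 2, depth_2 = 2.5, height_2 = 1.5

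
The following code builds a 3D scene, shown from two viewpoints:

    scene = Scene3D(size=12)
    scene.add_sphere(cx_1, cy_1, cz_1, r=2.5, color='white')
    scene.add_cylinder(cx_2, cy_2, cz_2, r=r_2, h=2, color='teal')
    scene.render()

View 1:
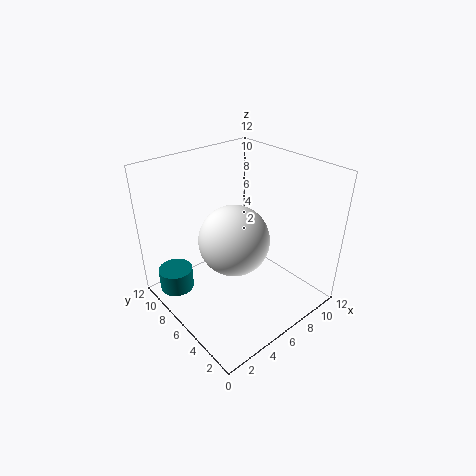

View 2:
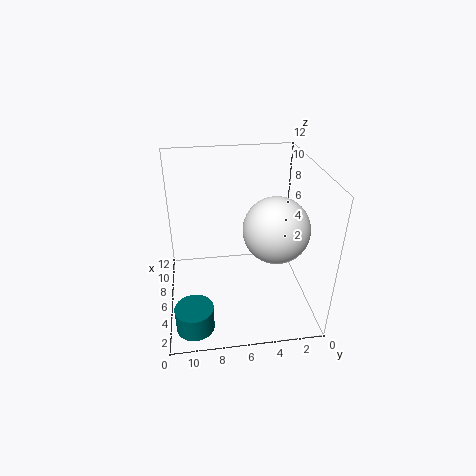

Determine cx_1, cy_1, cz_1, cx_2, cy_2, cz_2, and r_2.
cx_1 = 3.5; cy_1 = 3.5; cz_1 = 8; cx_2 = 2; cy_2 = 10; cz_2 = 0.5; r_2 = 1.5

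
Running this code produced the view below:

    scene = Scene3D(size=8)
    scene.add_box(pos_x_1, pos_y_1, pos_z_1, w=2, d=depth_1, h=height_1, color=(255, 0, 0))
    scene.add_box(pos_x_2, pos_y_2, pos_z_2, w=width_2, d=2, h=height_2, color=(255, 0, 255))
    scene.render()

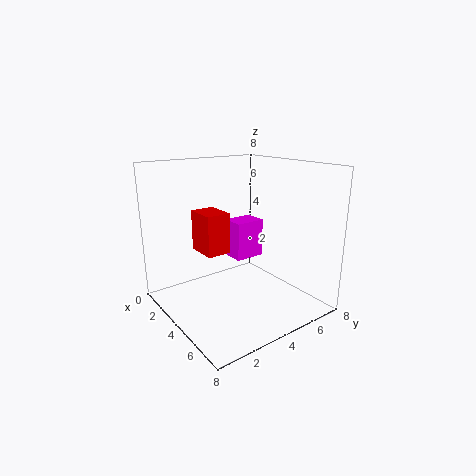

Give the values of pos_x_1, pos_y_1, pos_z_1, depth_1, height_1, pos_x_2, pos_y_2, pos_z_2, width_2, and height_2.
pos_x_1 = 0.5; pos_y_1 = 3; pos_z_1 = 2.5; depth_1 = 1.5; height_1 = 2.5; pos_x_2 = 0.5; pos_y_2 = 5.5; pos_z_2 = 1.5; width_2 = 1.5; height_2 = 2.5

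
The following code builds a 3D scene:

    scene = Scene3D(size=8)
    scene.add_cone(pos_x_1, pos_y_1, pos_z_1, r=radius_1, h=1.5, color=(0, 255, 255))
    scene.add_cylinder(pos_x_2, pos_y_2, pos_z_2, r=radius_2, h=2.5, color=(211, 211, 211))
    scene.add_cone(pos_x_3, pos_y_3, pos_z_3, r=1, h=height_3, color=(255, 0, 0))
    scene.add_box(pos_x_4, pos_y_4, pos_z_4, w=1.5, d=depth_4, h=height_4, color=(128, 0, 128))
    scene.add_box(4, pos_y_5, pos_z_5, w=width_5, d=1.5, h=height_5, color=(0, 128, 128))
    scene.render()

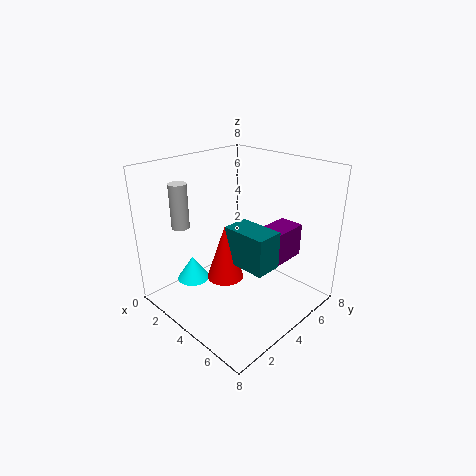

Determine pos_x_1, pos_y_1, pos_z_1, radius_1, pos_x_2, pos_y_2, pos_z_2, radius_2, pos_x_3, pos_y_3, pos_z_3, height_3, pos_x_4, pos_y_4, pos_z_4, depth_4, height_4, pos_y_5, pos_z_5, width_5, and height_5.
pos_x_1 = 1
pos_y_1 = 3
pos_z_1 = 0.5
radius_1 = 1
pos_x_2 = 1.5
pos_y_2 = 2
pos_z_2 = 4.5
radius_2 = 0.5
pos_x_3 = 4
pos_y_3 = 3
pos_z_3 = 2
height_3 = 3
pos_x_4 = 4
pos_y_4 = 5.5
pos_z_4 = 2
depth_4 = 2.5
height_4 = 2
pos_y_5 = 3
pos_z_5 = 3
width_5 = 2.5
height_5 = 2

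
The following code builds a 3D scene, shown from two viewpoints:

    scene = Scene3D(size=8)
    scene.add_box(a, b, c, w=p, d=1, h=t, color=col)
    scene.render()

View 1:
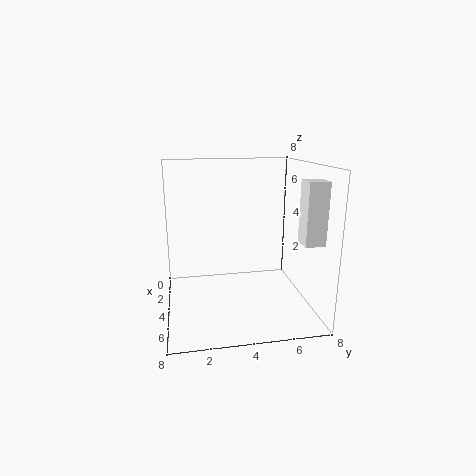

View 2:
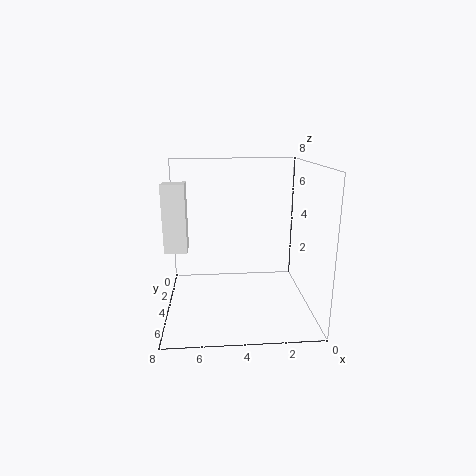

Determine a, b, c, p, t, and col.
a = 6.5, b = 6.5, c = 4.5, p = 1, t = 3, col = 'white'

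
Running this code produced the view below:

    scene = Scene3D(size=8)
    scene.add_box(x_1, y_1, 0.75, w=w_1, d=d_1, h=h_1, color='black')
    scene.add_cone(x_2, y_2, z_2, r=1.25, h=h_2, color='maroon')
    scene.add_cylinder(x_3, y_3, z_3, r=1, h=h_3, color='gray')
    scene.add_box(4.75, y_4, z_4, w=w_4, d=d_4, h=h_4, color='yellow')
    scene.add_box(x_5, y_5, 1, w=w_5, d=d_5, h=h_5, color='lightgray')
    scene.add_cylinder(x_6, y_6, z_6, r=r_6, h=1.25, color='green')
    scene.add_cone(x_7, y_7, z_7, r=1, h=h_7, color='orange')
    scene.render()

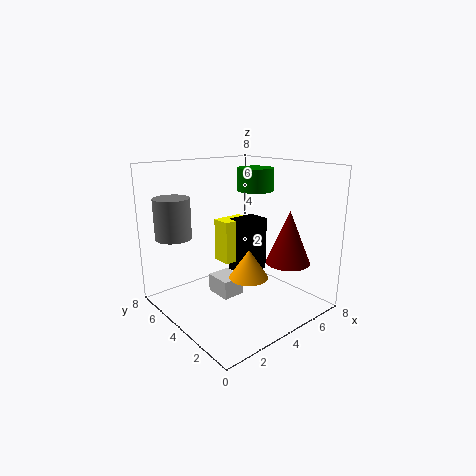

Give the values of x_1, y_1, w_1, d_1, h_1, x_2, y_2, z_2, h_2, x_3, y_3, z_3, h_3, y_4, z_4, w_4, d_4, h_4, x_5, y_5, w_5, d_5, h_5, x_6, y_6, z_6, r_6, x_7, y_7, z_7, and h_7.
x_1 = 5.5, y_1 = 5.25, w_1 = 2, d_1 = 1.5, h_1 = 3.5, x_2 = 6.25, y_2 = 2.25, z_2 = 2.5, h_2 = 3, x_3 = 1.25, y_3 = 6.25, z_3 = 4, h_3 = 2.25, y_4 = 6, z_4 = 1.5, w_4 = 2, d_4 = 1.25, h_4 = 2.75, x_5 = 2.5, y_5 = 3.25, w_5 = 1.25, d_5 = 1.5, h_5 = 1, x_6 = 5.25, y_6 = 4, z_6 = 6.5, r_6 = 1, x_7 = 3.25, y_7 = 2.25, z_7 = 2.5, h_7 = 1.5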